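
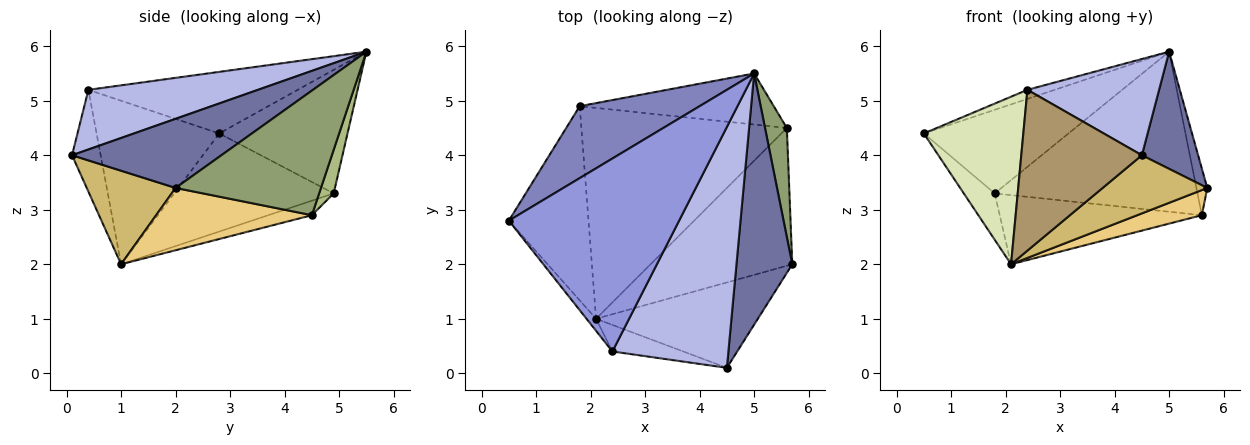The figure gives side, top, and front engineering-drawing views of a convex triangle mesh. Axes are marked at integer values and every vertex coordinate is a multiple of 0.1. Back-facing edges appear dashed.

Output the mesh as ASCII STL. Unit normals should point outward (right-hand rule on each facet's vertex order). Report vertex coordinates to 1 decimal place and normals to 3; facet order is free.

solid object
 facet normal 0.747 -0.281 0.603
  outer loop
   vertex 4.5 0.1 4.0
   vertex 5.7 2.0 3.4
   vertex 5.0 5.5 5.9
  endloop
 endfacet
 facet normal -0.558 0.629 0.541
  outer loop
   vertex 1.8 4.9 3.3
   vertex 0.5 2.8 4.4
   vertex 5.0 5.5 5.9
  endloop
 endfacet
 facet normal -0.340 0.044 0.939
  outer loop
   vertex 2.4 0.4 5.2
   vertex 5.0 5.5 5.9
   vertex 0.5 2.8 4.4
  endloop
 endfacet
 facet normal 0.431 -0.335 0.838
  outer loop
   vertex 2.4 0.4 5.2
   vertex 4.5 0.1 4.0
   vertex 5.0 5.5 5.9
  endloop
 endfacet
 facet normal 0.982 0.074 0.172
  outer loop
   vertex 5.6 4.5 2.9
   vertex 5.0 5.5 5.9
   vertex 5.7 2.0 3.4
  endloop
 endfacet
 facet normal 0.068 0.950 -0.303
  outer loop
   vertex 5.6 4.5 2.9
   vertex 1.8 4.9 3.3
   vertex 5.0 5.5 5.9
  endloop
 endfacet
 facet normal -0.768 0.149 -0.623
  outer loop
   vertex 2.1 1.0 2.0
   vertex 0.5 2.8 4.4
   vertex 1.8 4.9 3.3
  endloop
 endfacet
 facet normal -0.776 -0.629 -0.045
  outer loop
   vertex 2.1 1.0 2.0
   vertex 2.4 0.4 5.2
   vertex 0.5 2.8 4.4
  endloop
 endfacet
 facet normal -0.228 -0.961 -0.159
  outer loop
   vertex 2.1 1.0 2.0
   vertex 4.5 0.1 4.0
   vertex 2.4 0.4 5.2
  endloop
 endfacet
 facet normal 0.431 -0.508 -0.746
  outer loop
   vertex 2.1 1.0 2.0
   vertex 5.7 2.0 3.4
   vertex 4.5 0.1 4.0
  endloop
 endfacet
 facet normal 0.397 -0.165 -0.903
  outer loop
   vertex 2.1 1.0 2.0
   vertex 5.6 4.5 2.9
   vertex 5.7 2.0 3.4
  endloop
 endfacet
 facet normal -0.067 0.311 -0.948
  outer loop
   vertex 2.1 1.0 2.0
   vertex 1.8 4.9 3.3
   vertex 5.6 4.5 2.9
  endloop
 endfacet
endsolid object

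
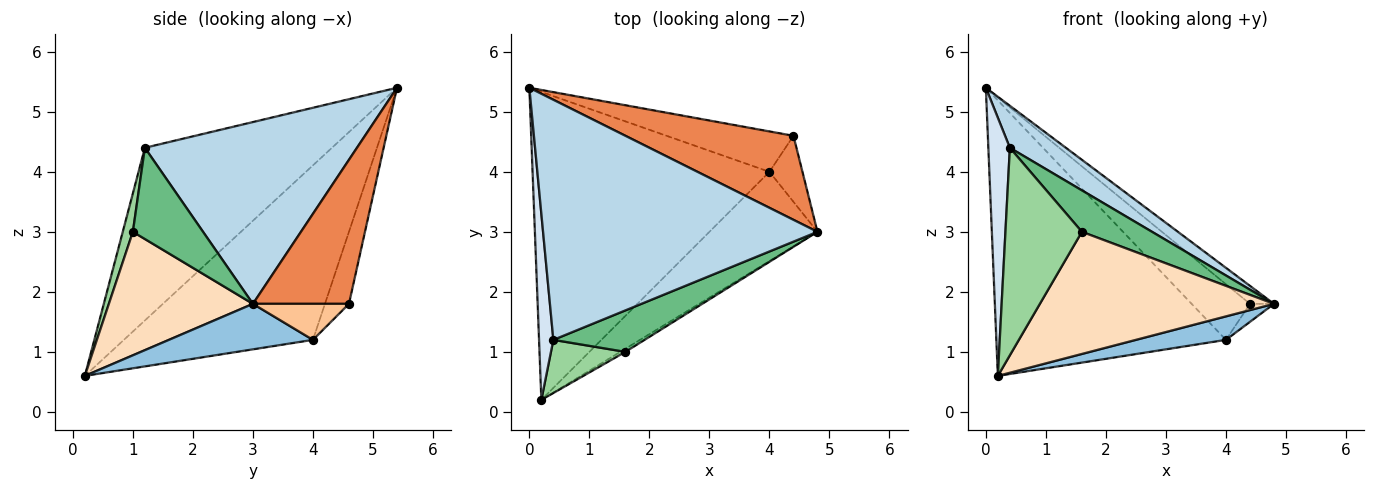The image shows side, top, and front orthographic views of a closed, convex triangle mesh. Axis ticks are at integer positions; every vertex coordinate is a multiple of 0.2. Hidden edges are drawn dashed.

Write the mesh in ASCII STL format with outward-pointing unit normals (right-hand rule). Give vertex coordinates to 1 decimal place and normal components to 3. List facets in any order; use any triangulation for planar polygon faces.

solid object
 facet normal -0.481 0.584 -0.653
  outer loop
   vertex 4.0 4.0 1.2
   vertex 0.2 0.2 0.6
   vertex 0.0 5.4 5.4
  endloop
 endfacet
 facet normal 0.377 -0.236 -0.896
  outer loop
   vertex 4.0 4.0 1.2
   vertex 4.8 3.0 1.8
   vertex 0.2 0.2 0.6
  endloop
 endfacet
 facet normal 0.547 -0.144 0.825
  outer loop
   vertex 0.4 1.2 4.4
   vertex 4.8 3.0 1.8
   vertex 0.0 5.4 5.4
  endloop
 endfacet
 facet normal -0.990 -0.114 0.082
  outer loop
   vertex 0.4 1.2 4.4
   vertex 0.0 5.4 5.4
   vertex 0.2 0.2 0.6
  endloop
 endfacet
 facet normal 0.642 0.161 0.749
  outer loop
   vertex 4.4 4.6 1.8
   vertex 0.0 5.4 5.4
   vertex 4.8 3.0 1.8
  endloop
 endfacet
 facet normal -0.316 0.768 -0.557
  outer loop
   vertex 4.4 4.6 1.8
   vertex 4.0 4.0 1.2
   vertex 0.0 5.4 5.4
  endloop
 endfacet
 facet normal 0.725 0.181 -0.665
  outer loop
   vertex 4.4 4.6 1.8
   vertex 4.8 3.0 1.8
   vertex 4.0 4.0 1.2
  endloop
 endfacet
 facet normal 0.524 -0.851 -0.022
  outer loop
   vertex 1.6 1.0 3.0
   vertex 0.2 0.2 0.6
   vertex 4.8 3.0 1.8
  endloop
 endfacet
 facet normal 0.577 -0.577 0.577
  outer loop
   vertex 1.6 1.0 3.0
   vertex 4.8 3.0 1.8
   vertex 0.4 1.2 4.4
  endloop
 endfacet
 facet normal 0.127 -0.961 0.246
  outer loop
   vertex 1.6 1.0 3.0
   vertex 0.4 1.2 4.4
   vertex 0.2 0.2 0.6
  endloop
 endfacet
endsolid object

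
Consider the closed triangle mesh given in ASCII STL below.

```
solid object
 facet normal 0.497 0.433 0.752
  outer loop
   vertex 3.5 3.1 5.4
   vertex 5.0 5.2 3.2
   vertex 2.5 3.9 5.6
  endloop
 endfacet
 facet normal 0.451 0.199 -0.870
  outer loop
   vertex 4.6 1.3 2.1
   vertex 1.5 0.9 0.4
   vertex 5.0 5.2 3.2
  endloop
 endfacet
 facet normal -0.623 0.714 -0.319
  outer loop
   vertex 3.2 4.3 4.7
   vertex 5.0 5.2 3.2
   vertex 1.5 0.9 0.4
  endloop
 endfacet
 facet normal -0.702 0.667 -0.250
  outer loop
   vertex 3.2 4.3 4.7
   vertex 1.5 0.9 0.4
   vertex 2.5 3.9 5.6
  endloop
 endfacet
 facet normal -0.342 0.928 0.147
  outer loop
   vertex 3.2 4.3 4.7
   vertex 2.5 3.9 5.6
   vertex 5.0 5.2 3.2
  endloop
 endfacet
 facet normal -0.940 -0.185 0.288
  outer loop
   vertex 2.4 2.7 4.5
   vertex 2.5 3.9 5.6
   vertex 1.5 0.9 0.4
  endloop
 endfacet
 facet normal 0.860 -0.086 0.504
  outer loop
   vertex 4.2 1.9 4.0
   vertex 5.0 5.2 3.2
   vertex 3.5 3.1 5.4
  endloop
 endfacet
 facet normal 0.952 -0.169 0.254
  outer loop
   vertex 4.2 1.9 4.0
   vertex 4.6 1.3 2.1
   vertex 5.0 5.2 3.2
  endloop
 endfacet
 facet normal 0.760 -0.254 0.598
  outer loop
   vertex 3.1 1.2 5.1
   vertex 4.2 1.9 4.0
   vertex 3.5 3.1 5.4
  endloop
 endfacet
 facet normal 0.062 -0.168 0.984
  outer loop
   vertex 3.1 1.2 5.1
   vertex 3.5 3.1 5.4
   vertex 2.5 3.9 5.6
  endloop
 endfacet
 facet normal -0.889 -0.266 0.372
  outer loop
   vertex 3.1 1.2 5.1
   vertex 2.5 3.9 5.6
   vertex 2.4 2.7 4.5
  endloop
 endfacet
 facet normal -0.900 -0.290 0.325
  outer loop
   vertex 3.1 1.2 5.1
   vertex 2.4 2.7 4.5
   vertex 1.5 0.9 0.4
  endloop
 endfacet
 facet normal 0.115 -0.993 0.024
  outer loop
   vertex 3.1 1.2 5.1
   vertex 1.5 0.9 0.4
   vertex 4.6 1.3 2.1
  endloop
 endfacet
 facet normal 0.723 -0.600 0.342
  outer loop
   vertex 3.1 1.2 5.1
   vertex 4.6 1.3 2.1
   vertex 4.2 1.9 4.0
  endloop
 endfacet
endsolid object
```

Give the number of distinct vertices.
9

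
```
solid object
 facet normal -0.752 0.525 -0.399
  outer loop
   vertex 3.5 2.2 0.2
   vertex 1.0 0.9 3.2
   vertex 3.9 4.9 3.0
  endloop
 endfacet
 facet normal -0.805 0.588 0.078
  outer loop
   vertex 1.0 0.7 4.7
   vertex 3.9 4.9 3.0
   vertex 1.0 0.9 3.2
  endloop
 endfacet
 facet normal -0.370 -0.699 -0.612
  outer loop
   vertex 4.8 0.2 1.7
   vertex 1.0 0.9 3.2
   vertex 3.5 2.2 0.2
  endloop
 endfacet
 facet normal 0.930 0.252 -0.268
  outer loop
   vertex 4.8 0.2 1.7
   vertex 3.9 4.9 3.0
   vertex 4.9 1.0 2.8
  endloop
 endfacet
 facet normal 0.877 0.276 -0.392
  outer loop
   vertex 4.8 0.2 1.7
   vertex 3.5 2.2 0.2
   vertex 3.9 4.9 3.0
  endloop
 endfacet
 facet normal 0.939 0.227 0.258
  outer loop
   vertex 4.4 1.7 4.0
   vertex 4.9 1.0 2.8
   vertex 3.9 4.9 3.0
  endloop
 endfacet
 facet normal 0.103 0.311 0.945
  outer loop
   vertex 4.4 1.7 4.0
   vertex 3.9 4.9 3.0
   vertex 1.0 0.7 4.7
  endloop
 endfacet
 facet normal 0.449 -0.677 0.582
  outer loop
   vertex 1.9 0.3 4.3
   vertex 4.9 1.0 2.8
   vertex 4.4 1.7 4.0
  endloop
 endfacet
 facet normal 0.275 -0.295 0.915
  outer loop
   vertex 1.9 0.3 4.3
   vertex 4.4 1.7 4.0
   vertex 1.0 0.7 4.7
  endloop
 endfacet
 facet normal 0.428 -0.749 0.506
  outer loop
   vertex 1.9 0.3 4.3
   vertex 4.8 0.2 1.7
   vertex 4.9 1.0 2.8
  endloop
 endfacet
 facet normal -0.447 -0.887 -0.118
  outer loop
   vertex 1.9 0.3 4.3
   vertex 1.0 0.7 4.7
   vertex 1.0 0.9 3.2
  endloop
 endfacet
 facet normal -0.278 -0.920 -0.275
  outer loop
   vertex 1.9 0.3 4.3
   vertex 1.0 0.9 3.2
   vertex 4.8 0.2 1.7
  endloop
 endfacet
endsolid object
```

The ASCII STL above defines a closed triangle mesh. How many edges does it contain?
18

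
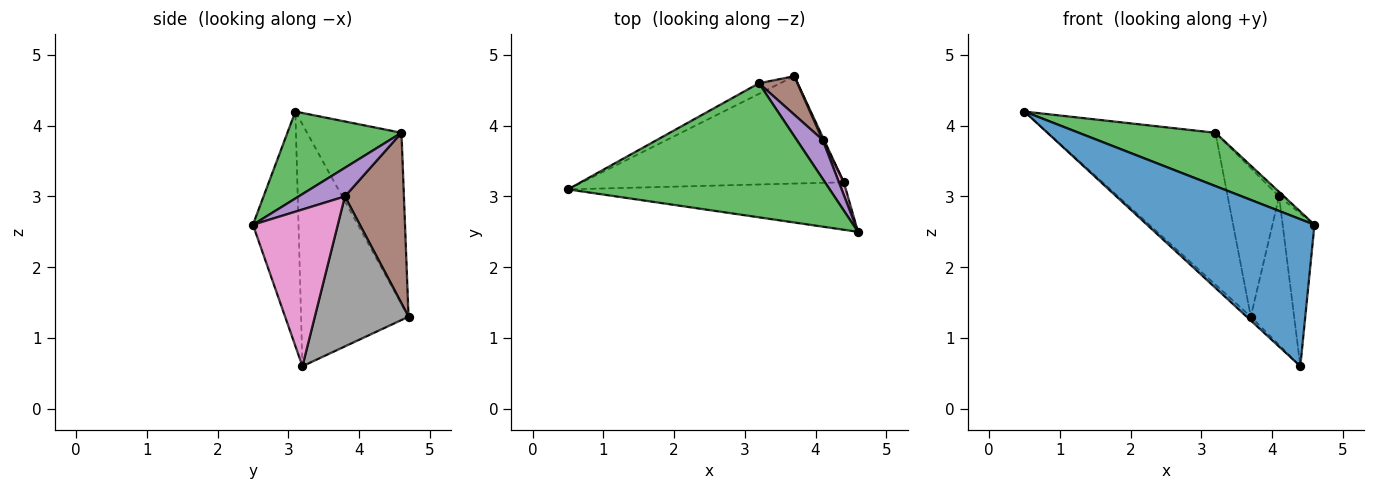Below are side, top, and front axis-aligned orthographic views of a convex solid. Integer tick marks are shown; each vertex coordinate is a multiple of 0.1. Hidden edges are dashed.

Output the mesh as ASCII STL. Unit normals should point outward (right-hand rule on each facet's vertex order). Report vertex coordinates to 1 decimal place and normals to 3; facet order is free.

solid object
 facet normal -0.251 -0.921 -0.297
  outer loop
   vertex 4.4 3.2 0.6
   vertex 4.6 2.5 2.6
   vertex 0.5 3.1 4.2
  endloop
 endfacet
 facet normal -0.678 0.026 -0.734
  outer loop
   vertex 4.4 3.2 0.6
   vertex 0.5 3.1 4.2
   vertex 3.7 4.7 1.3
  endloop
 endfacet
 facet normal 0.295 -0.353 0.888
  outer loop
   vertex 3.2 4.6 3.9
   vertex 0.5 3.1 4.2
   vertex 4.6 2.5 2.6
  endloop
 endfacet
 facet normal -0.490 0.870 -0.061
  outer loop
   vertex 3.2 4.6 3.9
   vertex 3.7 4.7 1.3
   vertex 0.5 3.1 4.2
  endloop
 endfacet
 facet normal 0.739 0.078 0.669
  outer loop
   vertex 4.1 3.8 3.0
   vertex 3.2 4.6 3.9
   vertex 4.6 2.5 2.6
  endloop
 endfacet
 facet normal 0.743 0.647 0.168
  outer loop
   vertex 4.1 3.8 3.0
   vertex 3.7 4.7 1.3
   vertex 3.2 4.6 3.9
  endloop
 endfacet
 facet normal 0.936 0.351 0.029
  outer loop
   vertex 4.1 3.8 3.0
   vertex 4.6 2.5 2.6
   vertex 4.4 3.2 0.6
  endloop
 endfacet
 facet normal 0.908 0.420 0.009
  outer loop
   vertex 4.1 3.8 3.0
   vertex 4.4 3.2 0.6
   vertex 3.7 4.7 1.3
  endloop
 endfacet
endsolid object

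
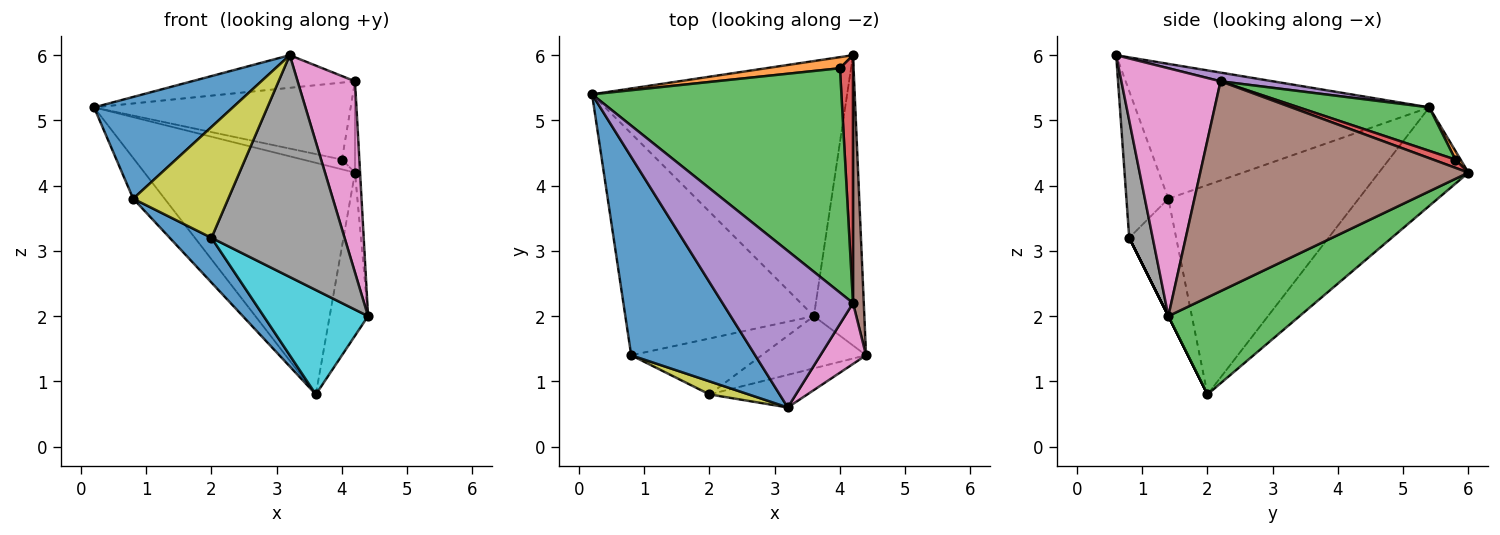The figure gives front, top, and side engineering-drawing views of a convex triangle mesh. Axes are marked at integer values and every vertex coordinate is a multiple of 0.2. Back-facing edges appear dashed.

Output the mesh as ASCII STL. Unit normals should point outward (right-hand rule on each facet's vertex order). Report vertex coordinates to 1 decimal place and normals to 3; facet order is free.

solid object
 facet normal -0.695 -0.328 0.639
  outer loop
   vertex 0.8 1.4 3.8
   vertex 3.2 0.6 6.0
   vertex 0.2 5.4 5.2
  endloop
 endfacet
 facet normal -0.275 0.646 -0.712
  outer loop
   vertex 3.6 2.0 0.8
   vertex 0.2 5.4 5.2
   vertex 4.2 6.0 4.2
  endloop
 endfacet
 facet normal 0.859 0.251 -0.447
  outer loop
   vertex 3.6 2.0 0.8
   vertex 4.2 6.0 4.2
   vertex 4.4 1.4 2.0
  endloop
 endfacet
 facet normal -0.738 0.122 -0.664
  outer loop
   vertex 3.6 2.0 0.8
   vertex 0.8 1.4 3.8
   vertex 0.2 5.4 5.2
  endloop
 endfacet
 facet normal 0.065 0.204 0.977
  outer loop
   vertex 4.2 2.2 5.6
   vertex 0.2 5.4 5.2
   vertex 3.2 0.6 6.0
  endloop
 endfacet
 facet normal 0.999 0.019 0.051
  outer loop
   vertex 4.2 2.2 5.6
   vertex 4.4 1.4 2.0
   vertex 4.2 6.0 4.2
  endloop
 endfacet
 facet normal 0.855 -0.495 0.157
  outer loop
   vertex 4.2 2.2 5.6
   vertex 3.2 0.6 6.0
   vertex 4.4 1.4 2.0
  endloop
 endfacet
 facet normal 0.172 -0.975 -0.143
  outer loop
   vertex 2.0 0.8 3.2
   vertex 4.4 1.4 2.0
   vertex 3.2 0.6 6.0
  endloop
 endfacet
 facet normal -0.401 -0.910 0.107
  outer loop
   vertex 2.0 0.8 3.2
   vertex 3.2 0.6 6.0
   vertex 0.8 1.4 3.8
  endloop
 endfacet
 facet normal 0.000 -0.894 -0.447
  outer loop
   vertex 2.0 0.8 3.2
   vertex 3.6 2.0 0.8
   vertex 4.4 1.4 2.0
  endloop
 endfacet
 facet normal -0.575 -0.511 -0.639
  outer loop
   vertex 2.0 0.8 3.2
   vertex 0.8 1.4 3.8
   vertex 3.6 2.0 0.8
  endloop
 endfacet
 facet normal 0.088 0.659 0.747
  outer loop
   vertex 4.0 5.8 4.4
   vertex 4.2 6.0 4.2
   vertex 0.2 5.4 5.2
  endloop
 endfacet
 facet normal 0.163 0.320 0.933
  outer loop
   vertex 4.0 5.8 4.4
   vertex 0.2 5.4 5.2
   vertex 4.2 2.2 5.6
  endloop
 endfacet
 facet normal 0.510 0.297 0.807
  outer loop
   vertex 4.0 5.8 4.4
   vertex 4.2 2.2 5.6
   vertex 4.2 6.0 4.2
  endloop
 endfacet
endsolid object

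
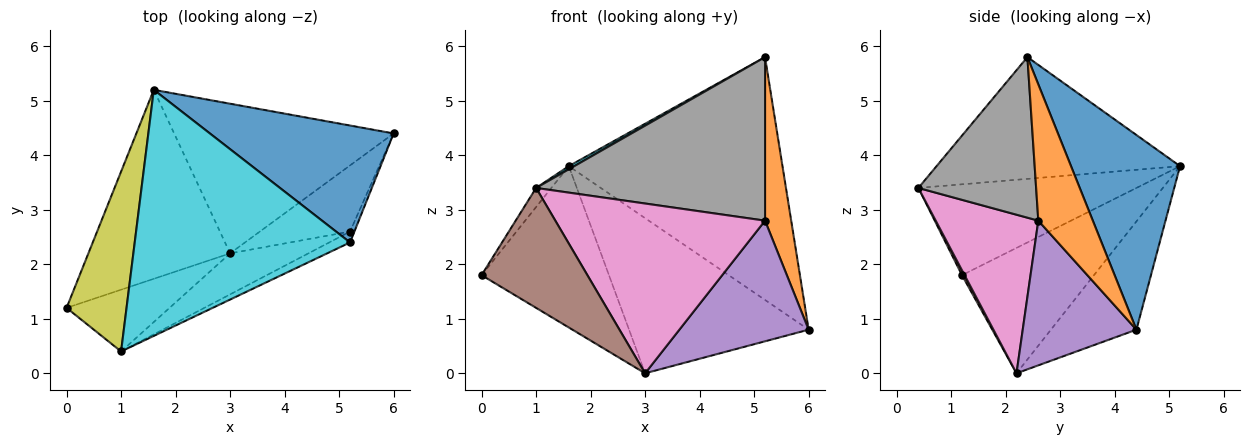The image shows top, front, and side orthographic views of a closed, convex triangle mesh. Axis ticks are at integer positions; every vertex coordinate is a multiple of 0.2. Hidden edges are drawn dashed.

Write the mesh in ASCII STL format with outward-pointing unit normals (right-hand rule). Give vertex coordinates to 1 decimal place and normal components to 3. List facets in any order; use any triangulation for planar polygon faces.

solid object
 facet normal 0.418 0.819 0.394
  outer loop
   vertex 5.2 2.4 5.8
   vertex 6.0 4.4 0.8
   vertex 1.6 5.2 3.8
  endloop
 endfacet
 facet normal 0.901 -0.433 -0.029
  outer loop
   vertex 5.2 2.6 2.8
   vertex 6.0 4.4 0.8
   vertex 5.2 2.4 5.8
  endloop
 endfacet
 facet normal -0.558 0.539 -0.631
  outer loop
   vertex 3.0 2.2 0.0
   vertex 0.0 1.2 1.8
   vertex 1.6 5.2 3.8
  endloop
 endfacet
 facet normal -0.324 0.681 -0.657
  outer loop
   vertex 3.0 2.2 0.0
   vertex 1.6 5.2 3.8
   vertex 6.0 4.4 0.8
  endloop
 endfacet
 facet normal 0.611 -0.694 -0.381
  outer loop
   vertex 3.0 2.2 0.0
   vertex 6.0 4.4 0.8
   vertex 5.2 2.6 2.8
  endloop
 endfacet
 facet normal 0.022 -0.889 -0.458
  outer loop
   vertex 1.0 0.4 3.4
   vertex 0.0 1.2 1.8
   vertex 3.0 2.2 0.0
  endloop
 endfacet
 facet normal 0.430 -0.878 -0.212
  outer loop
   vertex 1.0 0.4 3.4
   vertex 3.0 2.2 0.0
   vertex 5.2 2.6 2.8
  endloop
 endfacet
 facet normal 0.457 -0.888 -0.059
  outer loop
   vertex 1.0 0.4 3.4
   vertex 5.2 2.6 2.8
   vertex 5.2 2.4 5.8
  endloop
 endfacet
 facet normal -0.833 0.058 0.550
  outer loop
   vertex 1.0 0.4 3.4
   vertex 1.6 5.2 3.8
   vertex 0.0 1.2 1.8
  endloop
 endfacet
 facet normal -0.492 -0.011 0.870
  outer loop
   vertex 1.0 0.4 3.4
   vertex 5.2 2.4 5.8
   vertex 1.6 5.2 3.8
  endloop
 endfacet
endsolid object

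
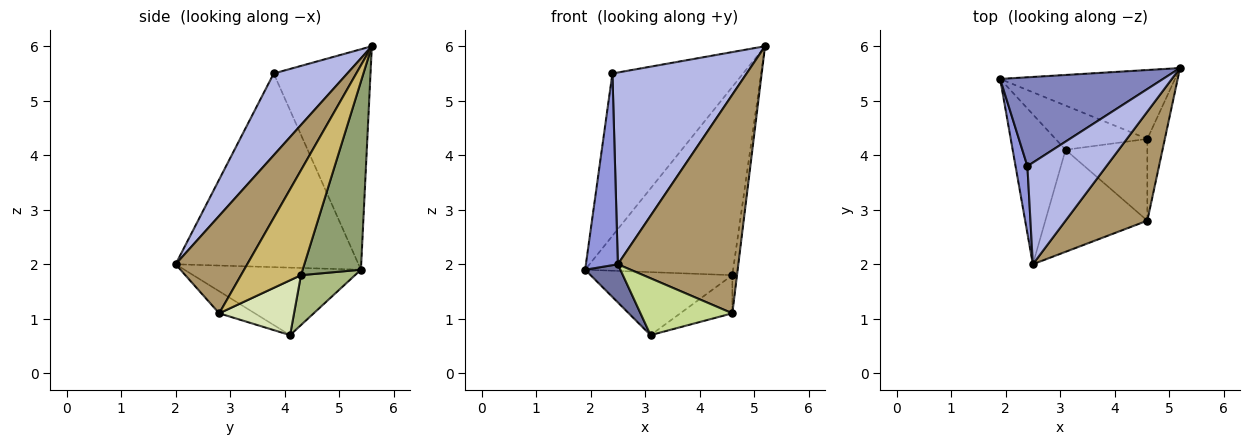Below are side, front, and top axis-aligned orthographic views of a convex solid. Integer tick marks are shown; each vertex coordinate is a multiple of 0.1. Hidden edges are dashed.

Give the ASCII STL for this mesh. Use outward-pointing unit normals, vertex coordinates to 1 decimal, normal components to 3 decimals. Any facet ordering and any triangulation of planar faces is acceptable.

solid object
 facet normal -0.778 -0.155 -0.609
  outer loop
   vertex 3.1 4.1 0.7
   vertex 2.5 2.0 2.0
   vertex 1.9 5.4 1.9
  endloop
 endfacet
 facet normal -0.545 0.736 0.403
  outer loop
   vertex 2.4 3.8 5.5
   vertex 5.2 5.6 6.0
   vertex 1.9 5.4 1.9
  endloop
 endfacet
 facet normal -0.983 -0.172 0.060
  outer loop
   vertex 2.4 3.8 5.5
   vertex 1.9 5.4 1.9
   vertex 2.5 2.0 2.0
  endloop
 endfacet
 facet normal 0.436 -0.795 0.421
  outer loop
   vertex 2.4 3.8 5.5
   vertex 2.5 2.0 2.0
   vertex 5.2 5.6 6.0
  endloop
 endfacet
 facet normal 0.347 0.881 -0.322
  outer loop
   vertex 4.6 4.3 1.8
   vertex 1.9 5.4 1.9
   vertex 5.2 5.6 6.0
  endloop
 endfacet
 facet normal 0.298 0.781 -0.548
  outer loop
   vertex 4.6 4.3 1.8
   vertex 3.1 4.1 0.7
   vertex 1.9 5.4 1.9
  endloop
 endfacet
 facet normal -0.186 -0.478 -0.858
  outer loop
   vertex 4.6 2.8 1.1
   vertex 2.5 2.0 2.0
   vertex 3.1 4.1 0.7
  endloop
 endfacet
 facet normal 0.520 0.361 -0.774
  outer loop
   vertex 4.6 2.8 1.1
   vertex 3.1 4.1 0.7
   vertex 4.6 4.3 1.8
  endloop
 endfacet
 facet normal 0.470 -0.790 0.394
  outer loop
   vertex 4.6 2.8 1.1
   vertex 5.2 5.6 6.0
   vertex 2.5 2.0 2.0
  endloop
 endfacet
 facet normal 0.983 0.077 -0.164
  outer loop
   vertex 4.6 2.8 1.1
   vertex 4.6 4.3 1.8
   vertex 5.2 5.6 6.0
  endloop
 endfacet
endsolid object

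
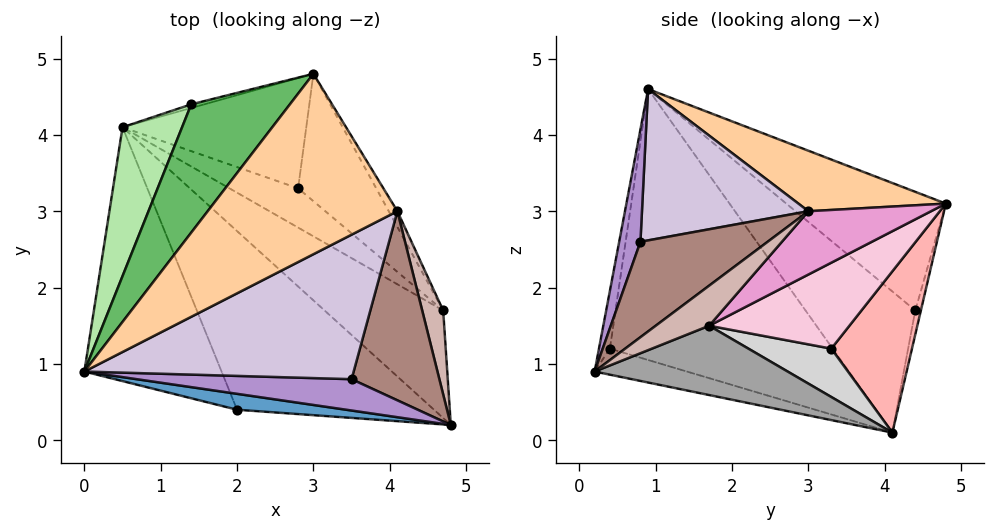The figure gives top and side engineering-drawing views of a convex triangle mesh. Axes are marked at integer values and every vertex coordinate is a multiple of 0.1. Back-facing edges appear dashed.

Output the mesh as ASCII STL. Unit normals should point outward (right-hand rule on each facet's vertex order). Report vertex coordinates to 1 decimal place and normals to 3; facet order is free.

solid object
 facet normal -0.059 -0.992 0.111
  outer loop
   vertex 2.0 0.4 1.2
   vertex 4.8 0.2 0.9
   vertex 0.0 0.9 4.6
  endloop
 endfacet
 facet normal -0.799 -0.444 -0.405
  outer loop
   vertex 2.0 0.4 1.2
   vertex 0.0 0.9 4.6
   vertex 0.5 4.1 0.1
  endloop
 endfacet
 facet normal -0.124 -0.329 -0.936
  outer loop
   vertex 2.0 0.4 1.2
   vertex 0.5 4.1 0.1
   vertex 4.8 0.2 0.9
  endloop
 endfacet
 facet normal 0.301 0.132 0.944
  outer loop
   vertex 4.1 3.0 3.0
   vertex 3.0 4.8 3.1
   vertex 0.0 0.9 4.6
  endloop
 endfacet
 facet normal -0.589 0.642 0.490
  outer loop
   vertex 1.4 4.4 1.7
   vertex 0.0 0.9 4.6
   vertex 3.0 4.8 3.1
  endloop
 endfacet
 facet normal -0.758 0.568 0.320
  outer loop
   vertex 1.4 4.4 1.7
   vertex 0.5 4.1 0.1
   vertex 0.0 0.9 4.6
  endloop
 endfacet
 facet normal -0.166 0.982 -0.091
  outer loop
   vertex 1.4 4.4 1.7
   vertex 3.0 4.8 3.1
   vertex 0.5 4.1 0.1
  endloop
 endfacet
 facet normal 0.499 0.654 -0.569
  outer loop
   vertex 2.8 3.3 1.2
   vertex 0.5 4.1 0.1
   vertex 3.0 4.8 3.1
  endloop
 endfacet
 facet normal 0.256 -0.833 0.490
  outer loop
   vertex 3.5 0.8 2.6
   vertex 0.0 0.9 4.6
   vertex 4.8 0.2 0.9
  endloop
 endfacet
 facet normal 0.470 -0.280 0.837
  outer loop
   vertex 3.5 0.8 2.6
   vertex 4.1 3.0 3.0
   vertex 0.0 0.9 4.6
  endloop
 endfacet
 facet normal 0.700 -0.308 0.644
  outer loop
   vertex 3.5 0.8 2.6
   vertex 4.8 0.2 0.9
   vertex 4.1 3.0 3.0
  endloop
 endfacet
 facet normal 0.879 -0.126 0.460
  outer loop
   vertex 4.7 1.7 1.5
   vertex 4.1 3.0 3.0
   vertex 4.8 0.2 0.9
  endloop
 endfacet
 facet normal 0.845 0.523 -0.115
  outer loop
   vertex 4.7 1.7 1.5
   vertex 3.0 4.8 3.1
   vertex 4.1 3.0 3.0
  endloop
 endfacet
 facet normal 0.591 0.602 -0.537
  outer loop
   vertex 4.7 1.7 1.5
   vertex 2.8 3.3 1.2
   vertex 3.0 4.8 3.1
  endloop
 endfacet
 facet normal 0.472 0.354 -0.807
  outer loop
   vertex 4.7 1.7 1.5
   vertex 4.8 0.2 0.9
   vertex 0.5 4.1 0.1
  endloop
 endfacet
 facet normal 0.508 0.468 -0.723
  outer loop
   vertex 4.7 1.7 1.5
   vertex 0.5 4.1 0.1
   vertex 2.8 3.3 1.2
  endloop
 endfacet
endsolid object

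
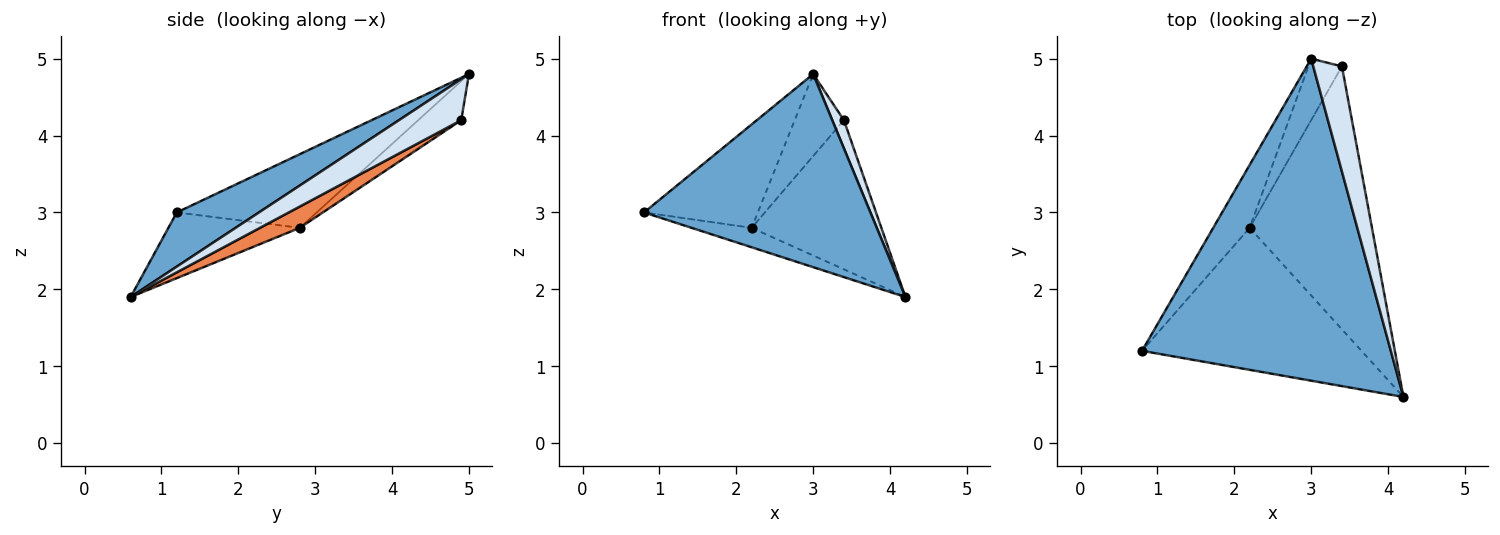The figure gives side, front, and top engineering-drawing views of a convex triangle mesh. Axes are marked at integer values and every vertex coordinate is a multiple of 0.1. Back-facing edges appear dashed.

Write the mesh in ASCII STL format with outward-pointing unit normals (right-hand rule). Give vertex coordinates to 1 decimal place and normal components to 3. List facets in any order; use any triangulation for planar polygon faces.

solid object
 facet normal 0.184 -0.506 0.843
  outer loop
   vertex 3.0 5.0 4.8
   vertex 0.8 1.2 3.0
   vertex 4.2 0.6 1.9
  endloop
 endfacet
 facet normal -0.284 0.130 -0.950
  outer loop
   vertex 2.2 2.8 2.8
   vertex 4.2 0.6 1.9
   vertex 0.8 1.2 3.0
  endloop
 endfacet
 facet normal -0.724 0.589 -0.358
  outer loop
   vertex 2.2 2.8 2.8
   vertex 0.8 1.2 3.0
   vertex 3.0 5.0 4.8
  endloop
 endfacet
 facet normal 0.811 -0.152 0.566
  outer loop
   vertex 3.4 4.9 4.2
   vertex 3.0 5.0 4.8
   vertex 4.2 0.6 1.9
  endloop
 endfacet
 facet normal 0.150 0.488 -0.860
  outer loop
   vertex 3.4 4.9 4.2
   vertex 4.2 0.6 1.9
   vertex 2.2 2.8 2.8
  endloop
 endfacet
 facet normal -0.573 0.655 -0.492
  outer loop
   vertex 3.4 4.9 4.2
   vertex 2.2 2.8 2.8
   vertex 3.0 5.0 4.8
  endloop
 endfacet
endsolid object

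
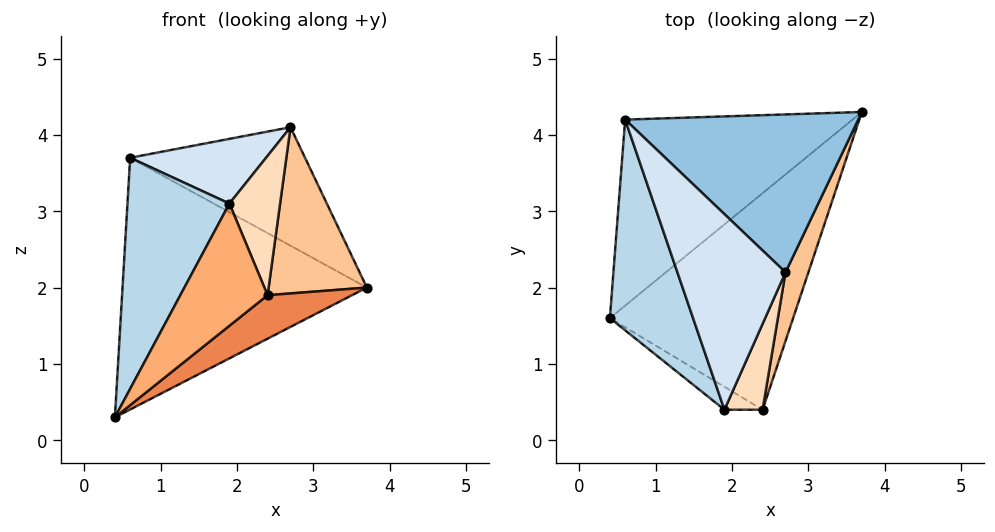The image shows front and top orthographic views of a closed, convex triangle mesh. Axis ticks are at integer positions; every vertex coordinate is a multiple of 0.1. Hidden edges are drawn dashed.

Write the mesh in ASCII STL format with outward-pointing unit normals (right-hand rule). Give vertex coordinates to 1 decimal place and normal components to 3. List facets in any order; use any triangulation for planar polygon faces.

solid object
 facet normal -0.332 0.759 -0.561
  outer loop
   vertex 0.6 4.2 3.7
   vertex 3.7 4.3 2.0
   vertex 0.4 1.6 0.3
  endloop
 endfacet
 facet normal 0.387 0.554 0.738
  outer loop
   vertex 0.6 4.2 3.7
   vertex 2.7 2.2 4.1
   vertex 3.7 4.3 2.0
  endloop
 endfacet
 facet normal -0.880 -0.352 0.321
  outer loop
   vertex 0.6 4.2 3.7
   vertex 0.4 1.6 0.3
   vertex 1.9 0.4 3.1
  endloop
 endfacet
 facet normal -0.433 -0.283 0.856
  outer loop
   vertex 0.6 4.2 3.7
   vertex 1.9 0.4 3.1
   vertex 2.7 2.2 4.1
  endloop
 endfacet
 facet normal 0.554 -0.164 -0.816
  outer loop
   vertex 2.4 0.4 1.9
   vertex 0.4 1.6 0.3
   vertex 3.7 4.3 2.0
  endloop
 endfacet
 facet normal -0.404 -0.899 -0.169
  outer loop
   vertex 2.4 0.4 1.9
   vertex 1.9 0.4 3.1
   vertex 0.4 1.6 0.3
  endloop
 endfacet
 facet normal 0.940 -0.317 0.131
  outer loop
   vertex 2.4 0.4 1.9
   vertex 3.7 4.3 2.0
   vertex 2.7 2.2 4.1
  endloop
 endfacet
 facet normal 0.783 -0.529 0.326
  outer loop
   vertex 2.4 0.4 1.9
   vertex 2.7 2.2 4.1
   vertex 1.9 0.4 3.1
  endloop
 endfacet
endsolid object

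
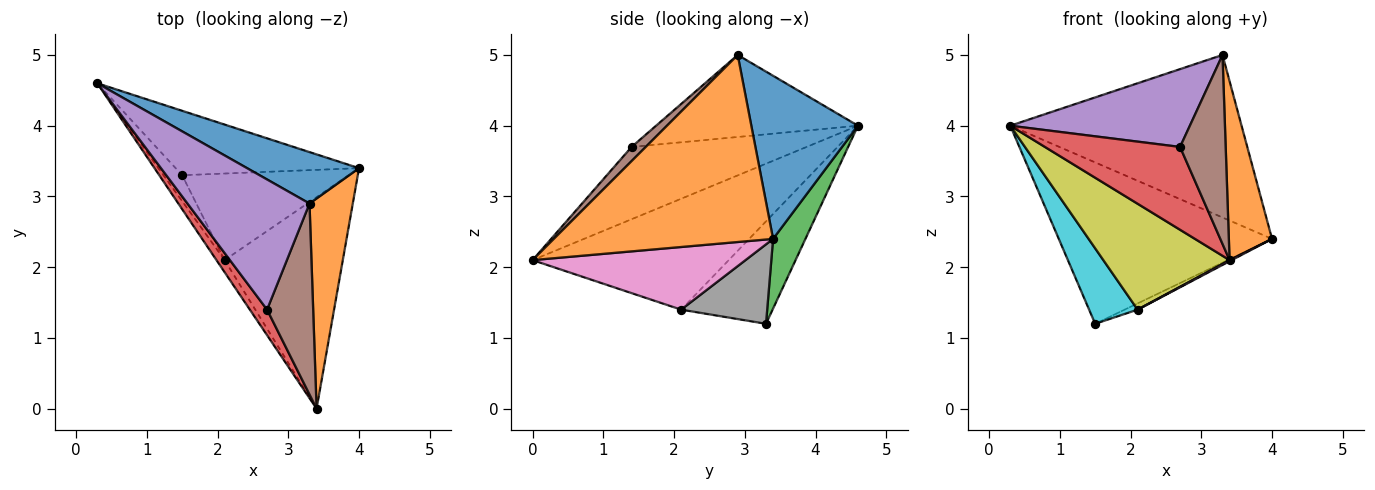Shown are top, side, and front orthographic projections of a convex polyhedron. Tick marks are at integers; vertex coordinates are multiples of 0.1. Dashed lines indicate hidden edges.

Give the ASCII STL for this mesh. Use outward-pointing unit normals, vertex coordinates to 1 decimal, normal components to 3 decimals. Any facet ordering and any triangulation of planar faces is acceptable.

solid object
 facet normal 0.402 0.873 0.276
  outer loop
   vertex 3.3 2.9 5.0
   vertex 4.0 3.4 2.4
   vertex 0.3 4.6 4.0
  endloop
 endfacet
 facet normal 0.957 -0.188 0.221
  outer loop
   vertex 3.3 2.9 5.0
   vertex 3.4 0.0 2.1
   vertex 4.0 3.4 2.4
  endloop
 endfacet
 facet normal 0.139 0.920 -0.367
  outer loop
   vertex 1.5 3.3 1.2
   vertex 0.3 4.6 4.0
   vertex 4.0 3.4 2.4
  endloop
 endfacet
 facet normal -0.778 -0.601 0.185
  outer loop
   vertex 2.7 1.4 3.7
   vertex 0.3 4.6 4.0
   vertex 3.4 0.0 2.1
  endloop
 endfacet
 facet normal -0.500 -0.444 0.743
  outer loop
   vertex 2.7 1.4 3.7
   vertex 3.3 2.9 5.0
   vertex 0.3 4.6 4.0
  endloop
 endfacet
 facet normal 0.213 -0.687 0.695
  outer loop
   vertex 2.7 1.4 3.7
   vertex 3.4 0.0 2.1
   vertex 3.3 2.9 5.0
  endloop
 endfacet
 facet normal 0.468 -0.005 -0.884
  outer loop
   vertex 2.1 2.1 1.4
   vertex 4.0 3.4 2.4
   vertex 3.4 0.0 2.1
  endloop
 endfacet
 facet normal 0.430 0.065 -0.901
  outer loop
   vertex 2.1 2.1 1.4
   vertex 1.5 3.3 1.2
   vertex 4.0 3.4 2.4
  endloop
 endfacet
 facet normal -0.839 -0.540 -0.062
  outer loop
   vertex 2.1 2.1 1.4
   vertex 3.4 0.0 2.1
   vertex 0.3 4.6 4.0
  endloop
 endfacet
 facet normal -0.872 -0.463 -0.159
  outer loop
   vertex 2.1 2.1 1.4
   vertex 0.3 4.6 4.0
   vertex 1.5 3.3 1.2
  endloop
 endfacet
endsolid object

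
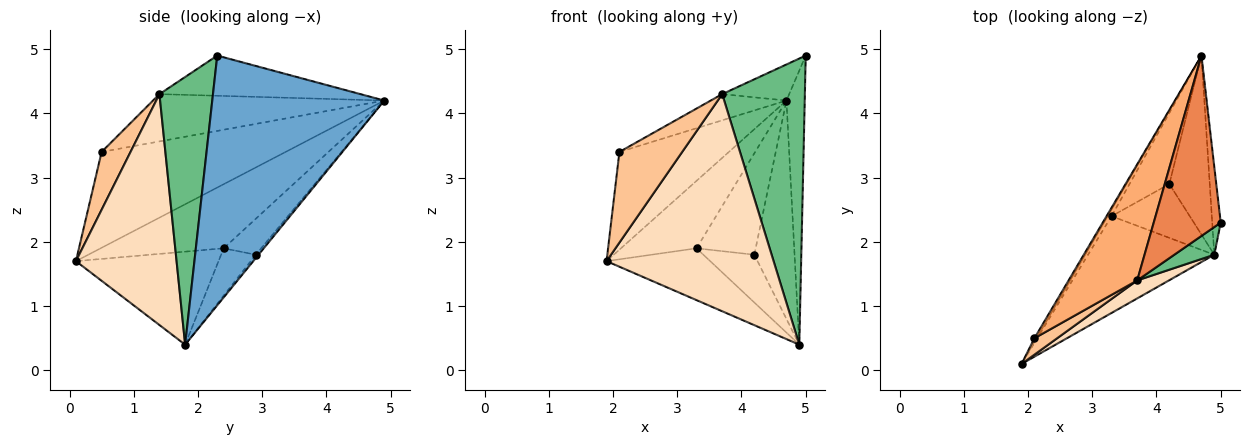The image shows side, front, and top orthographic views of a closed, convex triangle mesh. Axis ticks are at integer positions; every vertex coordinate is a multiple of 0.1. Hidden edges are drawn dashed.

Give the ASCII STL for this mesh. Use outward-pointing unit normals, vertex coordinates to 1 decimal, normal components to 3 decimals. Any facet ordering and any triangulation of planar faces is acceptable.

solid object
 facet normal 0.994 0.106 -0.034
  outer loop
   vertex 4.9 1.8 0.4
   vertex 4.7 4.9 4.2
   vertex 5.0 2.3 4.9
  endloop
 endfacet
 facet normal -0.859 0.511 -0.019
  outer loop
   vertex 2.1 0.5 3.4
   vertex 4.7 4.9 4.2
   vertex 1.9 0.1 1.7
  endloop
 endfacet
 facet normal -0.851 0.522 -0.050
  outer loop
   vertex 3.3 2.4 1.9
   vertex 1.9 0.1 1.7
   vertex 4.7 4.9 4.2
  endloop
 endfacet
 facet normal -0.545 0.396 -0.739
  outer loop
   vertex 3.3 2.4 1.9
   vertex 4.9 1.8 0.4
   vertex 1.9 0.1 1.7
  endloop
 endfacet
 facet normal -0.507 0.169 0.845
  outer loop
   vertex 3.7 1.4 4.3
   vertex 5.0 2.3 4.9
   vertex 4.7 4.9 4.2
  endloop
 endfacet
 facet normal -0.558 0.183 0.809
  outer loop
   vertex 3.7 1.4 4.3
   vertex 4.7 4.9 4.2
   vertex 2.1 0.5 3.4
  endloop
 endfacet
 facet normal 0.413 -0.896 0.162
  outer loop
   vertex 3.7 1.4 4.3
   vertex 2.1 0.5 3.4
   vertex 1.9 0.1 1.7
  endloop
 endfacet
 facet normal 0.515 -0.854 0.071
  outer loop
   vertex 3.7 1.4 4.3
   vertex 1.9 0.1 1.7
   vertex 4.9 1.8 0.4
  endloop
 endfacet
 facet normal 0.542 -0.837 0.081
  outer loop
   vertex 3.7 1.4 4.3
   vertex 4.9 1.8 0.4
   vertex 5.0 2.3 4.9
  endloop
 endfacet
 facet normal -0.052 0.772 -0.633
  outer loop
   vertex 4.2 2.9 1.8
   vertex 4.7 4.9 4.2
   vertex 4.9 1.8 0.4
  endloop
 endfacet
 facet normal -0.460 0.727 -0.510
  outer loop
   vertex 4.2 2.9 1.8
   vertex 3.3 2.4 1.9
   vertex 4.7 4.9 4.2
  endloop
 endfacet
 facet normal -0.412 0.605 -0.681
  outer loop
   vertex 4.2 2.9 1.8
   vertex 4.9 1.8 0.4
   vertex 3.3 2.4 1.9
  endloop
 endfacet
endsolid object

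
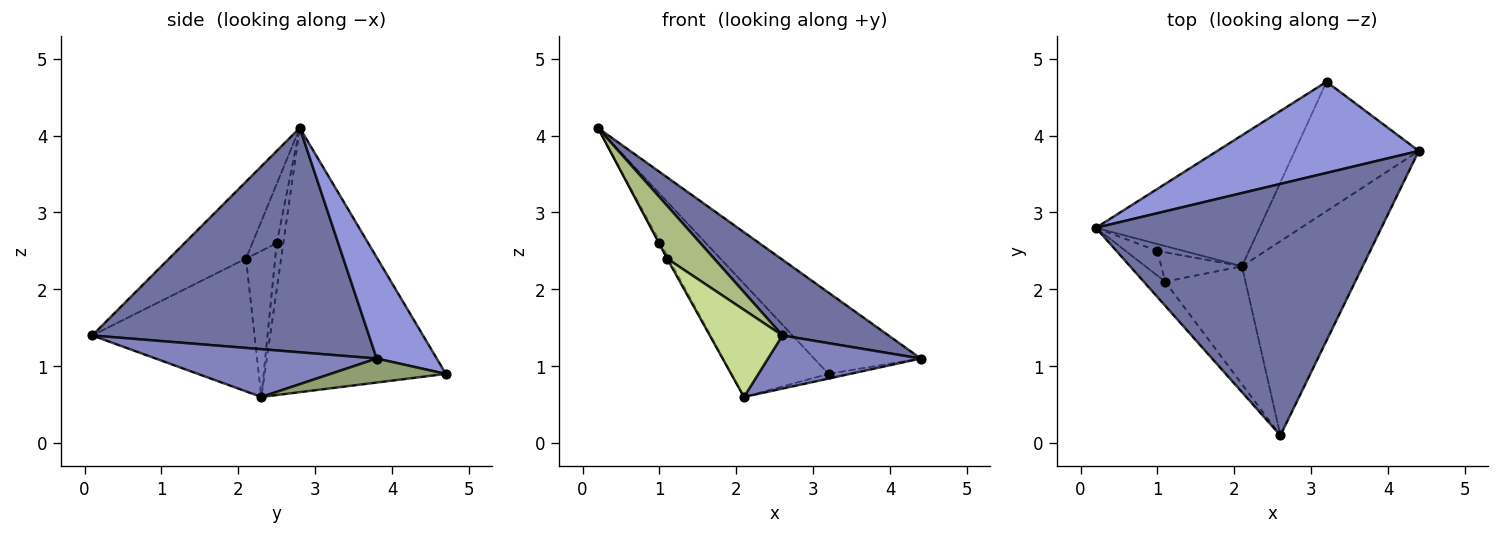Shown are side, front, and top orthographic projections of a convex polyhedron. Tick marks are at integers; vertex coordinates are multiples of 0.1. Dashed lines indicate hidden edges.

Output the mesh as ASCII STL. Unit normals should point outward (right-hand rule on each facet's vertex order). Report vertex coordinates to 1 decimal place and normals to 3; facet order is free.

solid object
 facet normal 0.601 -0.231 0.765
  outer loop
   vertex 2.6 0.1 1.4
   vertex 4.4 3.8 1.1
   vertex 0.2 2.8 4.1
  endloop
 endfacet
 facet normal 0.357 -0.247 -0.901
  outer loop
   vertex 2.1 2.3 0.6
   vertex 4.4 3.8 1.1
   vertex 2.6 0.1 1.4
  endloop
 endfacet
 facet normal 0.351 0.623 0.699
  outer loop
   vertex 3.2 4.7 0.9
   vertex 0.2 2.8 4.1
   vertex 4.4 3.8 1.1
  endloop
 endfacet
 facet normal -0.774 0.414 -0.479
  outer loop
   vertex 3.2 4.7 0.9
   vertex 2.1 2.3 0.6
   vertex 0.2 2.8 4.1
  endloop
 endfacet
 facet normal 0.190 0.035 -0.981
  outer loop
   vertex 3.2 4.7 0.9
   vertex 4.4 3.8 1.1
   vertex 2.1 2.3 0.6
  endloop
 endfacet
 facet normal -0.830 -0.507 -0.231
  outer loop
   vertex 1.1 2.1 2.4
   vertex 2.6 0.1 1.4
   vertex 0.2 2.8 4.1
  endloop
 endfacet
 facet normal -0.799 -0.357 -0.484
  outer loop
   vertex 1.1 2.1 2.4
   vertex 2.1 2.3 0.6
   vertex 2.6 0.1 1.4
  endloop
 endfacet
 facet normal -0.861 0.144 -0.488
  outer loop
   vertex 1.0 2.5 2.6
   vertex 0.2 2.8 4.1
   vertex 2.1 2.3 0.6
  endloop
 endfacet
 facet normal -0.881 0.016 -0.473
  outer loop
   vertex 1.0 2.5 2.6
   vertex 1.1 2.1 2.4
   vertex 0.2 2.8 4.1
  endloop
 endfacet
 facet normal -0.875 0.023 -0.484
  outer loop
   vertex 1.0 2.5 2.6
   vertex 2.1 2.3 0.6
   vertex 1.1 2.1 2.4
  endloop
 endfacet
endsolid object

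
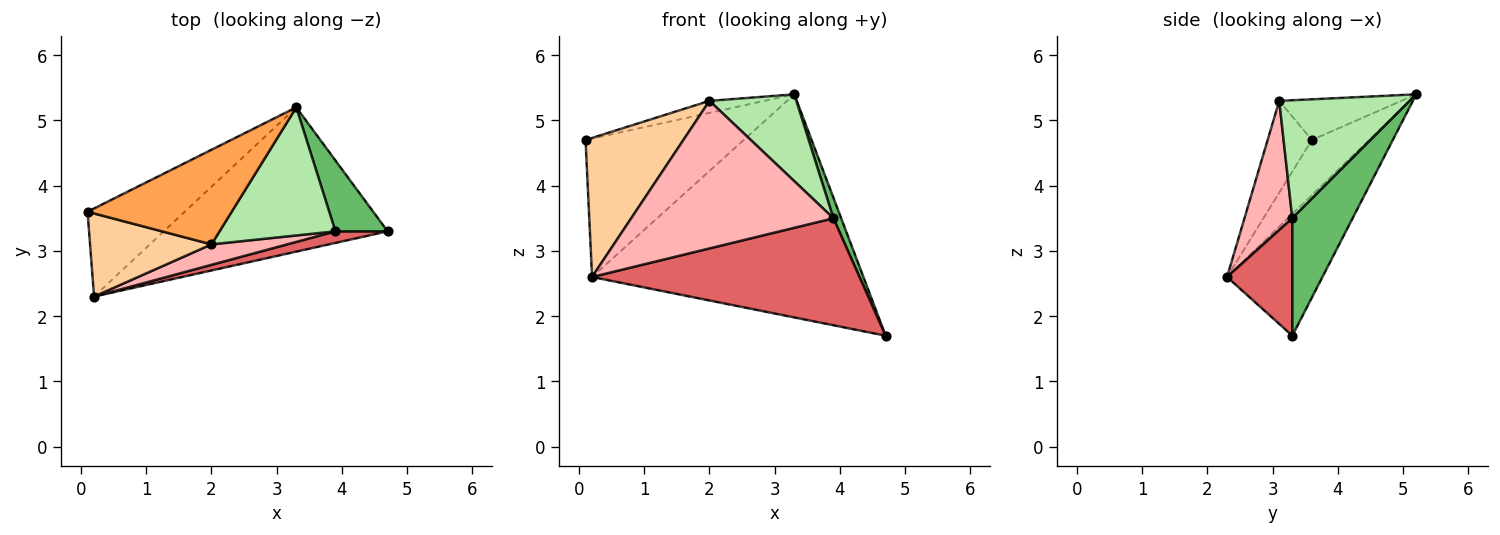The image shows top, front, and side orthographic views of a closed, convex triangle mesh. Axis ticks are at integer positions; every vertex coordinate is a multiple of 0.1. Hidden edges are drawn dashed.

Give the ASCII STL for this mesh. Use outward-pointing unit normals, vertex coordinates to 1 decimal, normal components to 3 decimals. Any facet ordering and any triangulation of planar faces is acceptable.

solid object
 facet normal -0.291 0.807 -0.514
  outer loop
   vertex 0.2 2.3 2.6
   vertex 0.1 3.6 4.7
   vertex 3.3 5.2 5.4
  endloop
 endfacet
 facet normal -0.283 0.805 -0.521
  outer loop
   vertex 0.2 2.3 2.6
   vertex 3.3 5.2 5.4
   vertex 4.7 3.3 1.7
  endloop
 endfacet
 facet normal -0.270 0.121 0.955
  outer loop
   vertex 2.0 3.1 5.3
   vertex 3.3 5.2 5.4
   vertex 0.1 3.6 4.7
  endloop
 endfacet
 facet normal -0.362 -0.800 0.478
  outer loop
   vertex 2.0 3.1 5.3
   vertex 0.1 3.6 4.7
   vertex 0.2 2.3 2.6
  endloop
 endfacet
 facet normal 0.908 -0.117 0.403
  outer loop
   vertex 3.9 3.3 3.5
   vertex 4.7 3.3 1.7
   vertex 3.3 5.2 5.4
  endloop
 endfacet
 facet normal 0.645 -0.429 0.633
  outer loop
   vertex 3.9 3.3 3.5
   vertex 3.3 5.2 5.4
   vertex 2.0 3.1 5.3
  endloop
 endfacet
 facet normal 0.236 -0.966 0.105
  outer loop
   vertex 3.9 3.3 3.5
   vertex 0.2 2.3 2.6
   vertex 4.7 3.3 1.7
  endloop
 endfacet
 facet normal 0.228 -0.964 0.134
  outer loop
   vertex 3.9 3.3 3.5
   vertex 2.0 3.1 5.3
   vertex 0.2 2.3 2.6
  endloop
 endfacet
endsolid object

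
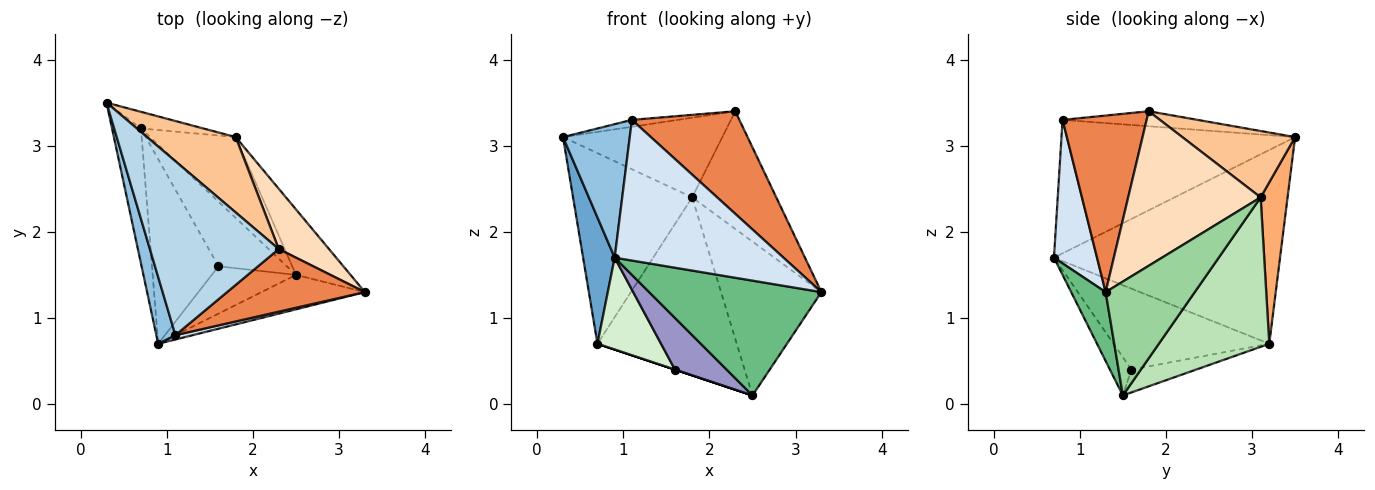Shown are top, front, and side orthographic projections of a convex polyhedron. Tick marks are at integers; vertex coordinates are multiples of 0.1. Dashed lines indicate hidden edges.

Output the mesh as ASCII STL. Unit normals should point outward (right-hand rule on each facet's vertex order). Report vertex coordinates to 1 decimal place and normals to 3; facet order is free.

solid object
 facet normal -0.980 -0.137 -0.146
  outer loop
   vertex 0.7 3.2 0.7
   vertex 0.9 0.7 1.7
   vertex 0.3 3.5 3.1
  endloop
 endfacet
 facet normal -0.953 -0.272 0.136
  outer loop
   vertex 1.1 0.8 3.3
   vertex 0.3 3.5 3.1
   vertex 0.9 0.7 1.7
  endloop
 endfacet
 facet normal -0.115 0.039 0.993
  outer loop
   vertex 1.1 0.8 3.3
   vertex 2.3 1.8 3.4
   vertex 0.3 3.5 3.1
  endloop
 endfacet
 facet normal 0.247 -0.969 0.030
  outer loop
   vertex 1.1 0.8 3.3
   vertex 0.9 0.7 1.7
   vertex 3.3 1.3 1.3
  endloop
 endfacet
 facet normal 0.555 -0.710 0.433
  outer loop
   vertex 1.1 0.8 3.3
   vertex 3.3 1.3 1.3
   vertex 2.3 1.8 3.4
  endloop
 endfacet
 facet normal 0.220 0.972 -0.085
  outer loop
   vertex 1.8 3.1 2.4
   vertex 0.7 3.2 0.7
   vertex 0.3 3.5 3.1
  endloop
 endfacet
 facet normal 0.457 0.646 0.611
  outer loop
   vertex 1.8 3.1 2.4
   vertex 0.3 3.5 3.1
   vertex 2.3 1.8 3.4
  endloop
 endfacet
 facet normal 0.814 0.517 0.265
  outer loop
   vertex 1.8 3.1 2.4
   vertex 2.3 1.8 3.4
   vertex 3.3 1.3 1.3
  endloop
 endfacet
 facet normal 0.188 -0.941 -0.282
  outer loop
   vertex 2.5 1.5 0.1
   vertex 3.3 1.3 1.3
   vertex 0.9 0.7 1.7
  endloop
 endfacet
 facet normal 0.633 0.713 -0.303
  outer loop
   vertex 2.5 1.5 0.1
   vertex 1.8 3.1 2.4
   vertex 3.3 1.3 1.3
  endloop
 endfacet
 facet normal 0.585 0.738 -0.335
  outer loop
   vertex 2.5 1.5 0.1
   vertex 0.7 3.2 0.7
   vertex 1.8 3.1 2.4
  endloop
 endfacet
 facet normal -0.737 -0.301 -0.605
  outer loop
   vertex 1.6 1.6 0.4
   vertex 0.9 0.7 1.7
   vertex 0.7 3.2 0.7
  endloop
 endfacet
 facet normal -0.294 -0.705 -0.646
  outer loop
   vertex 1.6 1.6 0.4
   vertex 2.5 1.5 0.1
   vertex 0.9 0.7 1.7
  endloop
 endfacet
 facet normal -0.316 0.000 -0.949
  outer loop
   vertex 1.6 1.6 0.4
   vertex 0.7 3.2 0.7
   vertex 2.5 1.5 0.1
  endloop
 endfacet
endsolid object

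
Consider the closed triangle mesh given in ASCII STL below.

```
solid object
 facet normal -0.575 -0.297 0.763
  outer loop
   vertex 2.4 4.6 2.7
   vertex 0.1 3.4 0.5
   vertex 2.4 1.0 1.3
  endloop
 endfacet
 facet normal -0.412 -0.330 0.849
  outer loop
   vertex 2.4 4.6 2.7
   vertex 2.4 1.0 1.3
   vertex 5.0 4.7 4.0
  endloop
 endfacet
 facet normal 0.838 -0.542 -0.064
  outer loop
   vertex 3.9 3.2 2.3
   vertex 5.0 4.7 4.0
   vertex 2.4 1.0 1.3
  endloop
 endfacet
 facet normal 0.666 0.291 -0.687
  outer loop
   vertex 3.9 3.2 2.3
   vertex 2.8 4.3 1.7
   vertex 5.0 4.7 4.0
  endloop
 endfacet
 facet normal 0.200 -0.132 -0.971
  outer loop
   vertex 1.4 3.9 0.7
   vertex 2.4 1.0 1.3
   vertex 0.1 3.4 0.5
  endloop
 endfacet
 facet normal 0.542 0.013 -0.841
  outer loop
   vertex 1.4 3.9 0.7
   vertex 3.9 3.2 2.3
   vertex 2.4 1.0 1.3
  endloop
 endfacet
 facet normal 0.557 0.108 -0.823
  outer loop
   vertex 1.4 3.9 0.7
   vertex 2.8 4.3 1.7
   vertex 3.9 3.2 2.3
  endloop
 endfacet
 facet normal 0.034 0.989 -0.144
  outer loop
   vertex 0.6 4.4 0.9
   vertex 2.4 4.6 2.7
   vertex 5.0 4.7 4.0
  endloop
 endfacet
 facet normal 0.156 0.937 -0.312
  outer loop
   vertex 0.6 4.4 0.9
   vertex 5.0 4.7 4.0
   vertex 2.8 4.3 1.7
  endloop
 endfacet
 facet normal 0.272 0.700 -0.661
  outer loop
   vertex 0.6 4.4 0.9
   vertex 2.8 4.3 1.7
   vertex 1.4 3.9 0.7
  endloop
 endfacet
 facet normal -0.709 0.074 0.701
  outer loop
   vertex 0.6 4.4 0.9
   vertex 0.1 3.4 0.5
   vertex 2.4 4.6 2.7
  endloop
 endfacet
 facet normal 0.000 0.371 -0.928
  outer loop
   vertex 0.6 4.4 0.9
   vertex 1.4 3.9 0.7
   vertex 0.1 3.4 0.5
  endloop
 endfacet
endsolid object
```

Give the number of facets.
12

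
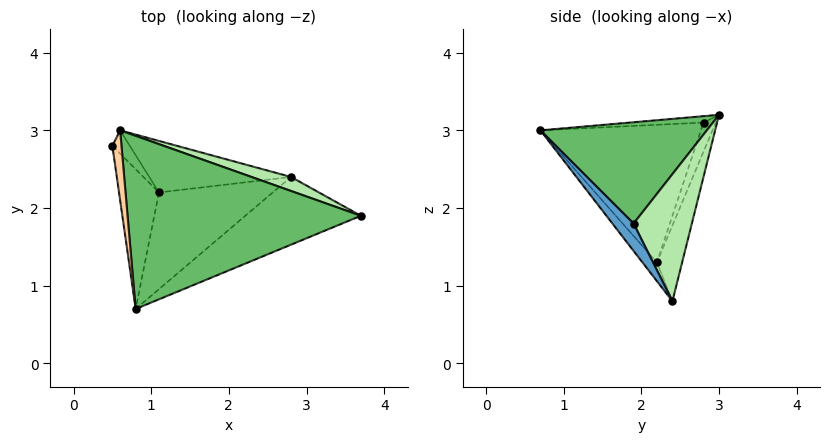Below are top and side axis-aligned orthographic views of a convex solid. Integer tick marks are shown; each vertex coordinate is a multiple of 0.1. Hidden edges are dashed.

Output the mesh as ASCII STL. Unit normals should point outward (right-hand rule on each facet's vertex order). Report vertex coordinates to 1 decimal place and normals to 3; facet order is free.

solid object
 facet normal 0.126 -0.837 -0.532
  outer loop
   vertex 2.8 2.4 0.8
   vertex 3.7 1.9 1.8
   vertex 0.8 0.7 3.0
  endloop
 endfacet
 facet normal -0.953 -0.123 -0.277
  outer loop
   vertex 1.1 2.2 1.3
   vertex 0.8 0.7 3.0
   vertex 0.5 2.8 3.1
  endloop
 endfacet
 facet normal -0.110 -0.736 -0.668
  outer loop
   vertex 1.1 2.2 1.3
   vertex 2.8 2.4 0.8
   vertex 0.8 0.7 3.0
  endloop
 endfacet
 facet normal -0.571 -0.120 0.812
  outer loop
   vertex 0.6 3.0 3.2
   vertex 0.5 2.8 3.1
   vertex 0.8 0.7 3.0
  endloop
 endfacet
 facet normal 0.398 -0.045 0.916
  outer loop
   vertex 0.6 3.0 3.2
   vertex 0.8 0.7 3.0
   vertex 3.7 1.9 1.8
  endloop
 endfacet
 facet normal 0.379 0.918 0.118
  outer loop
   vertex 0.6 3.0 3.2
   vertex 3.7 1.9 1.8
   vertex 2.8 2.4 0.8
  endloop
 endfacet
 facet normal -0.707 0.566 -0.424
  outer loop
   vertex 0.6 3.0 3.2
   vertex 1.1 2.2 1.3
   vertex 0.5 2.8 3.1
  endloop
 endfacet
 facet normal -0.229 0.874 -0.428
  outer loop
   vertex 0.6 3.0 3.2
   vertex 2.8 2.4 0.8
   vertex 1.1 2.2 1.3
  endloop
 endfacet
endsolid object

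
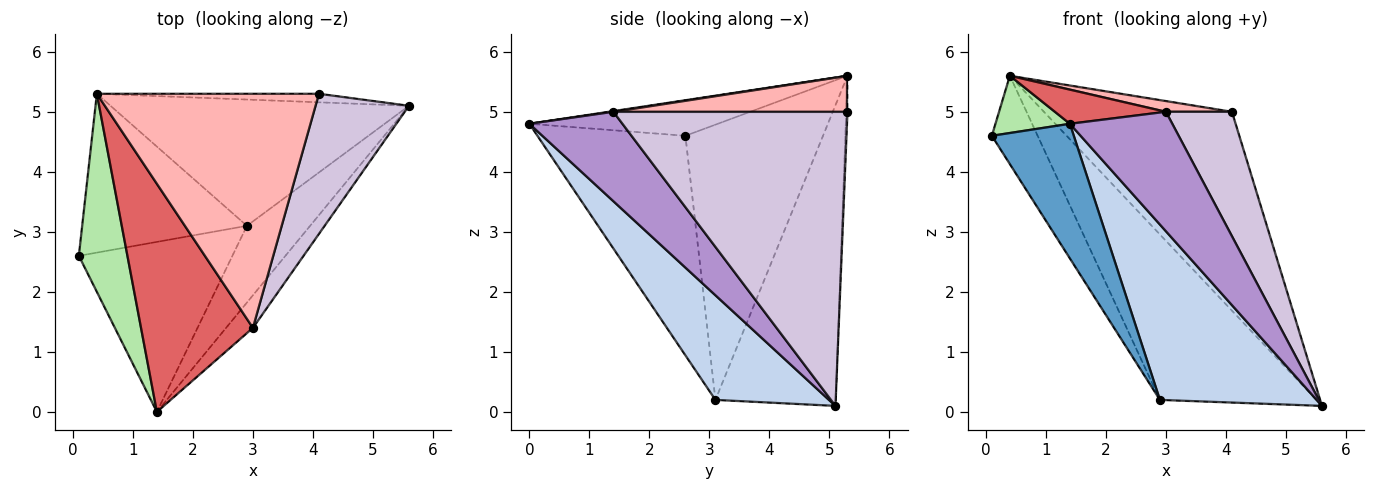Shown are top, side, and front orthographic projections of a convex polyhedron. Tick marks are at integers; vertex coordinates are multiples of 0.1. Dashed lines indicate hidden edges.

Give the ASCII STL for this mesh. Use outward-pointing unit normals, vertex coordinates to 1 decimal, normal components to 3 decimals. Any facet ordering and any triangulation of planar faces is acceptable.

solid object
 facet normal -0.746 -0.413 -0.522
  outer loop
   vertex 2.9 3.1 0.2
   vertex 1.4 0.0 4.8
   vertex 0.1 2.6 4.6
  endloop
 endfacet
 facet normal 0.553 -0.763 -0.334
  outer loop
   vertex 2.9 3.1 0.2
   vertex 5.6 5.1 0.1
   vertex 1.4 0.0 4.8
  endloop
 endfacet
 facet normal -0.007 0.999 -0.043
  outer loop
   vertex 0.4 5.3 5.6
   vertex 4.1 5.3 5.0
   vertex 5.6 5.1 0.1
  endloop
 endfacet
 facet normal -0.825 0.275 -0.494
  outer loop
   vertex 0.4 5.3 5.6
   vertex 2.9 3.1 0.2
   vertex 0.1 2.6 4.6
  endloop
 endfacet
 facet normal -0.522 0.678 -0.518
  outer loop
   vertex 0.4 5.3 5.6
   vertex 5.6 5.1 0.1
   vertex 2.9 3.1 0.2
  endloop
 endfacet
 facet normal -0.575 -0.227 0.786
  outer loop
   vertex 0.4 5.3 5.6
   vertex 0.1 2.6 4.6
   vertex 1.4 0.0 4.8
  endloop
 endfacet
 facet normal 0.006 -0.148 0.989
  outer loop
   vertex 3.0 1.4 5.0
   vertex 0.4 5.3 5.6
   vertex 1.4 0.0 4.8
  endloop
 endfacet
 facet normal 0.160 -0.045 0.986
  outer loop
   vertex 3.0 1.4 5.0
   vertex 4.1 5.3 5.0
   vertex 0.4 5.3 5.6
  endloop
 endfacet
 facet normal 0.659 -0.725 -0.198
  outer loop
   vertex 3.0 1.4 5.0
   vertex 1.4 0.0 4.8
   vertex 5.6 5.1 0.1
  endloop
 endfacet
 facet normal 0.920 -0.260 0.292
  outer loop
   vertex 3.0 1.4 5.0
   vertex 5.6 5.1 0.1
   vertex 4.1 5.3 5.0
  endloop
 endfacet
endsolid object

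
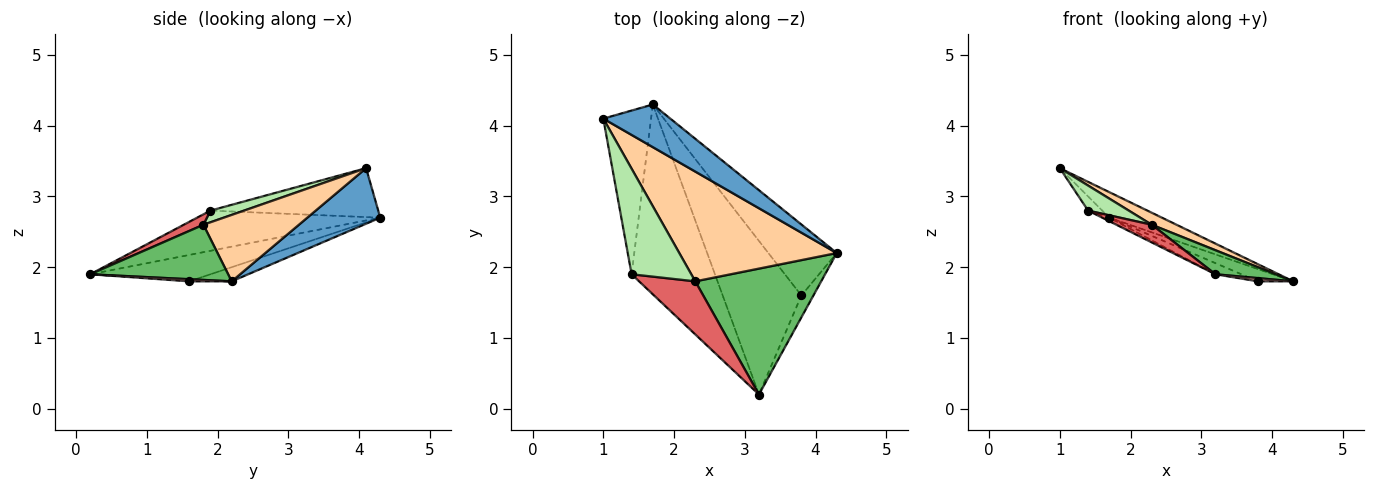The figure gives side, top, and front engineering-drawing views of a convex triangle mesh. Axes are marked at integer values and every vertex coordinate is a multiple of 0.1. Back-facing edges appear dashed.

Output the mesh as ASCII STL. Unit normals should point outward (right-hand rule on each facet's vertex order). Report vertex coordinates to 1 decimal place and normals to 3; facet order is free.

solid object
 facet normal 0.580 0.418 0.699
  outer loop
   vertex 1.7 4.3 2.7
   vertex 1.0 4.1 3.4
   vertex 4.3 2.2 1.8
  endloop
 endfacet
 facet normal -0.714 0.060 -0.697
  outer loop
   vertex 1.4 1.9 2.8
   vertex 1.0 4.1 3.4
   vertex 1.7 4.3 2.7
  endloop
 endfacet
 facet normal -0.434 0.017 -0.901
  outer loop
   vertex 1.4 1.9 2.8
   vertex 1.7 4.3 2.7
   vertex 3.2 0.2 1.9
  endloop
 endfacet
 facet normal 0.387 -0.100 0.917
  outer loop
   vertex 2.3 1.8 2.6
   vertex 4.3 2.2 1.8
   vertex 1.0 4.1 3.4
  endloop
 endfacet
 facet normal 0.395 -0.172 0.902
  outer loop
   vertex 2.3 1.8 2.6
   vertex 3.2 0.2 1.9
   vertex 4.3 2.2 1.8
  endloop
 endfacet
 facet normal 0.187 -0.227 0.956
  outer loop
   vertex 2.3 1.8 2.6
   vertex 1.0 4.1 3.4
   vertex 1.4 1.9 2.8
  endloop
 endfacet
 facet normal 0.173 -0.311 0.934
  outer loop
   vertex 2.3 1.8 2.6
   vertex 1.4 1.9 2.8
   vertex 3.2 0.2 1.9
  endloop
 endfacet
 facet normal 0.172 -0.143 -0.975
  outer loop
   vertex 3.8 1.6 1.8
   vertex 4.3 2.2 1.8
   vertex 3.2 0.2 1.9
  endloop
 endfacet
 facet normal -0.200 0.166 -0.966
  outer loop
   vertex 3.8 1.6 1.8
   vertex 1.7 4.3 2.7
   vertex 4.3 2.2 1.8
  endloop
 endfacet
 facet normal -0.317 0.068 -0.946
  outer loop
   vertex 3.8 1.6 1.8
   vertex 3.2 0.2 1.9
   vertex 1.7 4.3 2.7
  endloop
 endfacet
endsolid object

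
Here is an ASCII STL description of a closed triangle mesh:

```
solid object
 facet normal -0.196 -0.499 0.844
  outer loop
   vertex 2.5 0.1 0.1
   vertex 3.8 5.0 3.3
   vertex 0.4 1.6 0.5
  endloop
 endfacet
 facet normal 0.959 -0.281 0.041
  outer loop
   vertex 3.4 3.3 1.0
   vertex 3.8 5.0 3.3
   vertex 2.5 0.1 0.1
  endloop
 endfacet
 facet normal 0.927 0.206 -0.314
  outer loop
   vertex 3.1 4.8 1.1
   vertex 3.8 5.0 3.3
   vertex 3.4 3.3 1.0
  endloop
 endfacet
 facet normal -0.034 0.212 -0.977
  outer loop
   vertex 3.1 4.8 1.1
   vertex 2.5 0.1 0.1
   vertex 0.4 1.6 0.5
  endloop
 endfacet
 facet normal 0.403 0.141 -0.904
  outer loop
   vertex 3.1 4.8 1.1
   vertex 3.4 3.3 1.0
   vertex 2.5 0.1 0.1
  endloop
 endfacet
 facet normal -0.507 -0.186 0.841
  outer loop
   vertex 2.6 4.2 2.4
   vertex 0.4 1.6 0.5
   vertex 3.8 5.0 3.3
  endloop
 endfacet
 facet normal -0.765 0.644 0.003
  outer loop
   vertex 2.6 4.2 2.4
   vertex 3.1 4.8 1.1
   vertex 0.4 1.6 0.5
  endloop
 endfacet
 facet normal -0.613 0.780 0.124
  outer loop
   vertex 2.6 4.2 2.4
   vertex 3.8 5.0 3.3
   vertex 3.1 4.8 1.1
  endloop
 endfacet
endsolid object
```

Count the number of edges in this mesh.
12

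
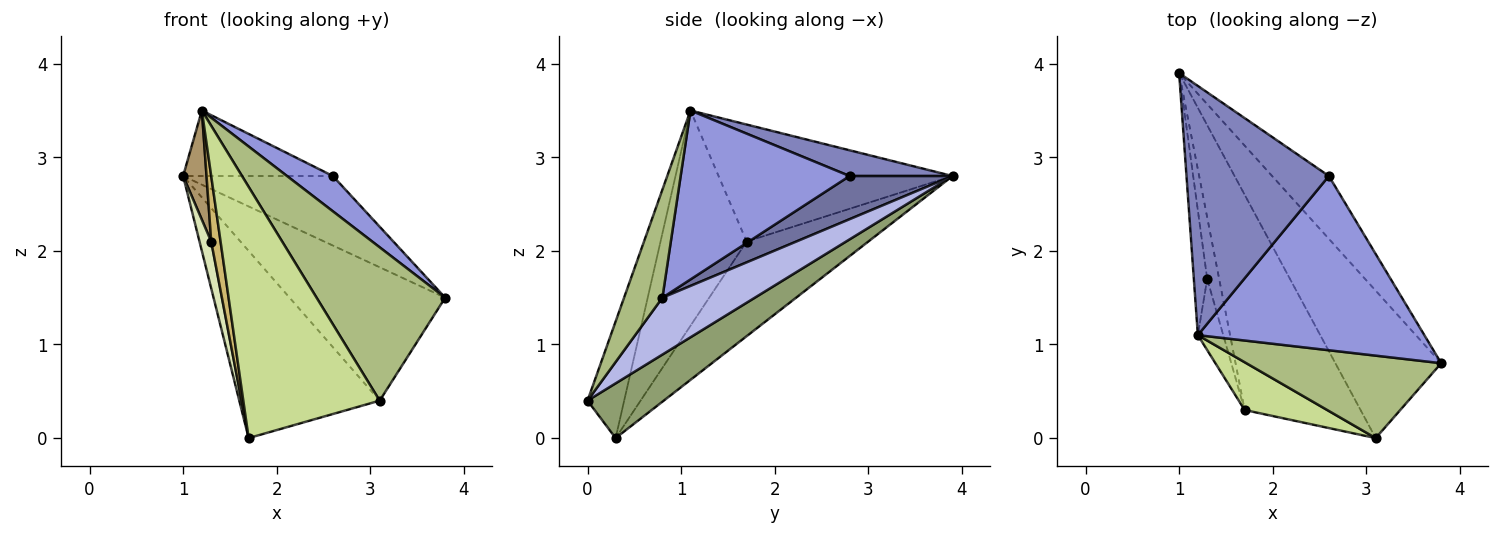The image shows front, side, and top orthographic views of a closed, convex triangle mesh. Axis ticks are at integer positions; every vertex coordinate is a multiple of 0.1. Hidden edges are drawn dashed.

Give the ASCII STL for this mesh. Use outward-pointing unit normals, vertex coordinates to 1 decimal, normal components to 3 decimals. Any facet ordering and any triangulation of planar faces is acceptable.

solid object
 facet normal 0.454 0.661 -0.597
  outer loop
   vertex 2.6 2.8 2.8
   vertex 3.8 0.8 1.5
   vertex 1.0 3.9 2.8
  endloop
 endfacet
 facet normal 0.172 0.250 0.953
  outer loop
   vertex 2.6 2.8 2.8
   vertex 1.0 3.9 2.8
   vertex 1.2 1.1 3.5
  endloop
 endfacet
 facet normal 0.590 -0.160 0.791
  outer loop
   vertex 2.6 2.8 2.8
   vertex 1.2 1.1 3.5
   vertex 3.8 0.8 1.5
  endloop
 endfacet
 facet normal 0.370 0.623 -0.689
  outer loop
   vertex 3.1 0.0 0.4
   vertex 1.0 3.9 2.8
   vertex 3.8 0.8 1.5
  endloop
 endfacet
 facet normal 0.336 0.618 -0.711
  outer loop
   vertex 3.1 0.0 0.4
   vertex 1.7 0.3 0.0
   vertex 1.0 3.9 2.8
  endloop
 endfacet
 facet normal 0.254 -0.852 0.458
  outer loop
   vertex 3.1 0.0 0.4
   vertex 3.8 0.8 1.5
   vertex 1.2 1.1 3.5
  endloop
 endfacet
 facet normal -0.255 -0.950 0.181
  outer loop
   vertex 3.1 0.0 0.4
   vertex 1.2 1.1 3.5
   vertex 1.7 0.3 0.0
  endloop
 endfacet
 facet normal -0.988 -0.095 -0.125
  outer loop
   vertex 1.3 1.7 2.1
   vertex 1.0 3.9 2.8
   vertex 1.7 0.3 0.0
  endloop
 endfacet
 facet normal -0.989 -0.099 -0.113
  outer loop
   vertex 1.3 1.7 2.1
   vertex 1.2 1.1 3.5
   vertex 1.0 3.9 2.8
  endloop
 endfacet
 facet normal -0.987 -0.107 -0.117
  outer loop
   vertex 1.3 1.7 2.1
   vertex 1.7 0.3 0.0
   vertex 1.2 1.1 3.5
  endloop
 endfacet
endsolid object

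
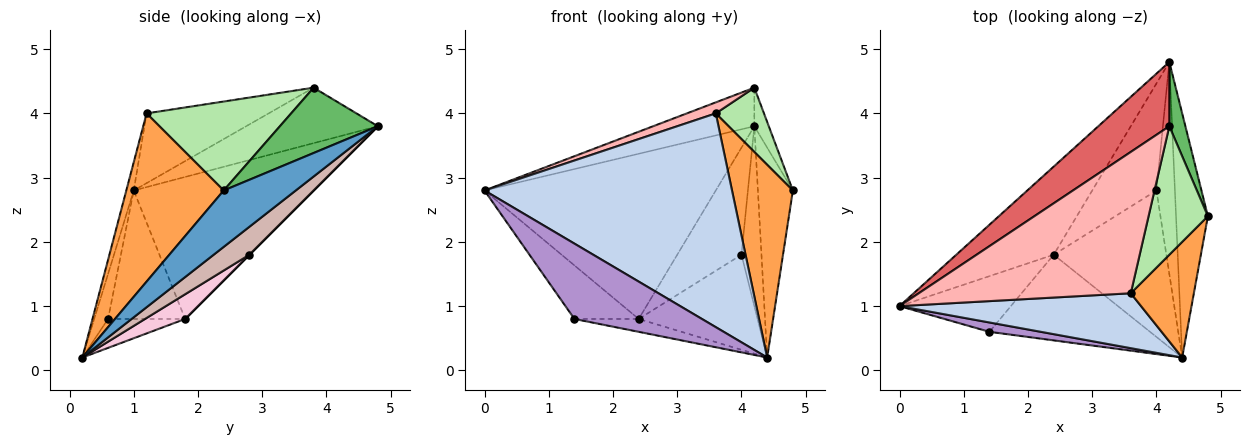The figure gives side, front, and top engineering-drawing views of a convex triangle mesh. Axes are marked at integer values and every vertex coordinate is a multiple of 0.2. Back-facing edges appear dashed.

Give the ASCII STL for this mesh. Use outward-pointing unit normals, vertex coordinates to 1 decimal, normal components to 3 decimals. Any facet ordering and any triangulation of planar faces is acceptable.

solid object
 facet normal 0.802 0.389 -0.453
  outer loop
   vertex 4.4 0.2 0.2
   vertex 4.2 4.8 3.8
   vertex 4.8 2.4 2.8
  endloop
 endfacet
 facet normal -0.029 -0.968 0.249
  outer loop
   vertex 3.6 1.2 4.0
   vertex 0.0 1.0 2.8
   vertex 4.4 0.2 0.2
  endloop
 endfacet
 facet normal 0.808 -0.505 0.303
  outer loop
   vertex 3.6 1.2 4.0
   vertex 4.4 0.2 0.2
   vertex 4.8 2.4 2.8
  endloop
 endfacet
 facet normal -0.566 0.728 -0.388
  outer loop
   vertex 2.4 1.8 0.8
   vertex 0.0 1.0 2.8
   vertex 4.2 4.8 3.8
  endloop
 endfacet
 facet normal 0.961 0.142 0.236
  outer loop
   vertex 4.2 3.8 4.4
   vertex 4.8 2.4 2.8
   vertex 4.2 4.8 3.8
  endloop
 endfacet
 facet normal 0.802 -0.267 0.535
  outer loop
   vertex 4.2 3.8 4.4
   vertex 3.6 1.2 4.0
   vertex 4.8 2.4 2.8
  endloop
 endfacet
 facet normal -0.556 0.427 0.712
  outer loop
   vertex 4.2 3.8 4.4
   vertex 4.2 4.8 3.8
   vertex 0.0 1.0 2.8
  endloop
 endfacet
 facet normal -0.312 -0.074 0.947
  outer loop
   vertex 4.2 3.8 4.4
   vertex 0.0 1.0 2.8
   vertex 3.6 1.2 4.0
  endloop
 endfacet
 facet normal -0.107 -0.987 0.122
  outer loop
   vertex 1.4 0.6 0.8
   vertex 4.4 0.2 0.2
   vertex 0.0 1.0 2.8
  endloop
 endfacet
 facet normal -0.639 0.533 -0.554
  outer loop
   vertex 1.4 0.6 0.8
   vertex 0.0 1.0 2.8
   vertex 2.4 1.8 0.8
  endloop
 endfacet
 facet normal -0.175 0.146 -0.974
  outer loop
   vertex 1.4 0.6 0.8
   vertex 2.4 1.8 0.8
   vertex 4.4 0.2 0.2
  endloop
 endfacet
 facet normal 0.756 0.423 -0.499
  outer loop
   vertex 4.0 2.8 1.8
   vertex 4.2 4.8 3.8
   vertex 4.4 0.2 0.2
  endloop
 endfacet
 facet normal 0.000 0.707 -0.707
  outer loop
   vertex 4.0 2.8 1.8
   vertex 2.4 1.8 0.8
   vertex 4.2 4.8 3.8
  endloop
 endfacet
 facet normal 0.181 0.535 -0.825
  outer loop
   vertex 4.0 2.8 1.8
   vertex 4.4 0.2 0.2
   vertex 2.4 1.8 0.8
  endloop
 endfacet
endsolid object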